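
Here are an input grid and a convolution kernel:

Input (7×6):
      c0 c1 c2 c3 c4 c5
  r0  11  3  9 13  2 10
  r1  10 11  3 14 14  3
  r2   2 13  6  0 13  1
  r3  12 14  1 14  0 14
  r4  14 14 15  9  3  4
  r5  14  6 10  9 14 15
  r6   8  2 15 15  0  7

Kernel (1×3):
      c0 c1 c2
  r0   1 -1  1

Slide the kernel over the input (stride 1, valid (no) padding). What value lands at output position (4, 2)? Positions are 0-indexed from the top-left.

The receptive field on the input at this output position is [15 9 3]. Elementwise product with the kernel and sum: 15·1 + 9·-1 + 3·1.

9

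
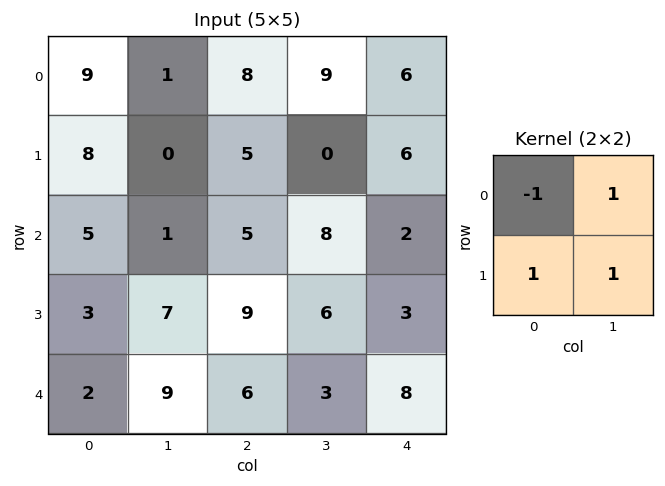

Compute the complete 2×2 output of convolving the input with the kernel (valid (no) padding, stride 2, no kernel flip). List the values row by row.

Output[0,0]: The receptive field on the input at this output position is [9 1 / 8 0]. Elementwise product with the kernel and sum: 9·-1 + 1·1 + 8·1 + 0·1.

0 6
6 18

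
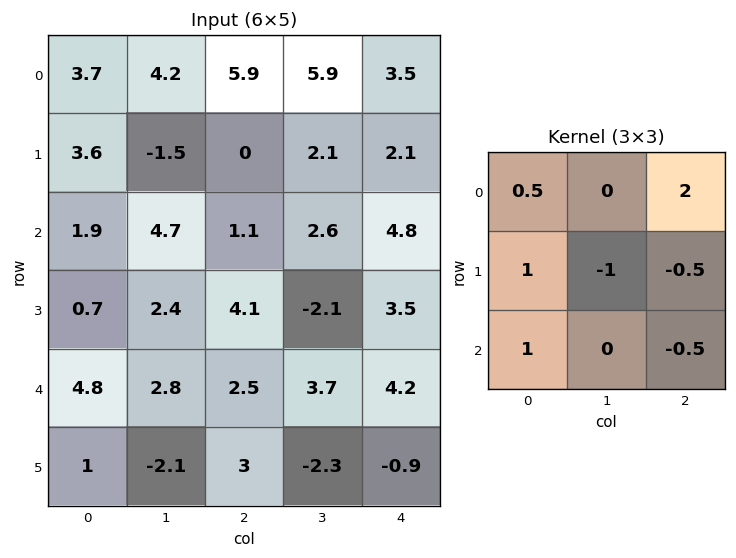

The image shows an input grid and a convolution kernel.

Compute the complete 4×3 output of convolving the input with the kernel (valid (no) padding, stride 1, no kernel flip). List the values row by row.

Output[0,0]: The receptive field on the input at this output position is [3.7 4.2 5.9 / 3.6 -1.5 0 / 1.9 4.7 1.1]. Elementwise product with the kernel and sum: 3.7·0.5 + 5.9·2 + 3.6·1 + -1.5·-1 + 0·-0.5 + 1.9·1 + 1.1·-0.5.

20.1 14.75 5.5
-2.9 9.2 2.65
2.95 7.85 15
8.8 -5.5 9.2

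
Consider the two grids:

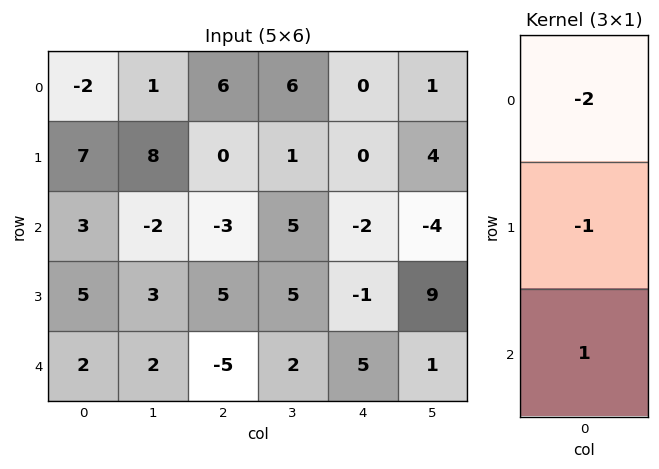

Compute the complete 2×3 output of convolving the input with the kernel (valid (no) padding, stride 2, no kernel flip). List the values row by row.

0 -15 -2
-9 -4 10

Output[0,0]: The receptive field on the input at this output position is [-2 / 7 / 3]. Elementwise product with the kernel and sum: -2·-2 + 7·-1 + 3·1.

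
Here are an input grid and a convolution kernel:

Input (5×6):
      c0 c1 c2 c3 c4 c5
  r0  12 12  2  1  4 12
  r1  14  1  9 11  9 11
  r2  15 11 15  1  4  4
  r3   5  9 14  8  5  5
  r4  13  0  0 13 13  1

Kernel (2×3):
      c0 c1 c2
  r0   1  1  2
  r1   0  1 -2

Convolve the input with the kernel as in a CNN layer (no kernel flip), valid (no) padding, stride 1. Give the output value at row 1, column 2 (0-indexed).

31

The receptive field on the input at this output position is [9 11 9 / 15 1 4]. Elementwise product with the kernel and sum: 9·1 + 11·1 + 9·2 + 1·1 + 4·-2.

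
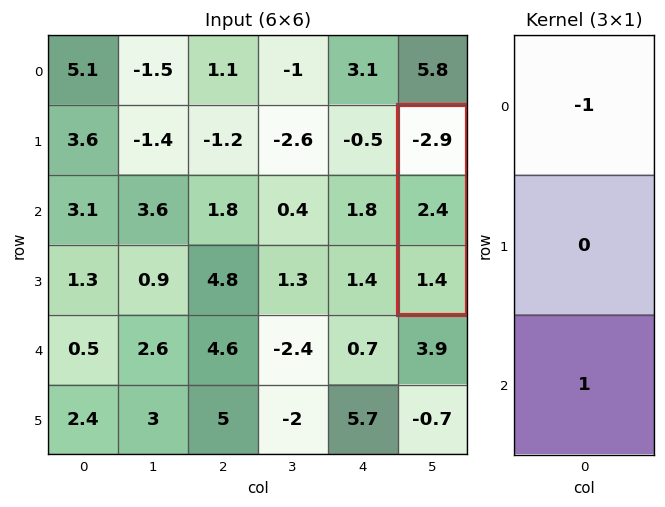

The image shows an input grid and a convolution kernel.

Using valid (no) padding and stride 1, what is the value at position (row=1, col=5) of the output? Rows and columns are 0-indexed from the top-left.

4.3

The receptive field on the input at this output position is [-2.9 / 2.4 / 1.4]. Elementwise product with the kernel and sum: -2.9·-1 + 1.4·1.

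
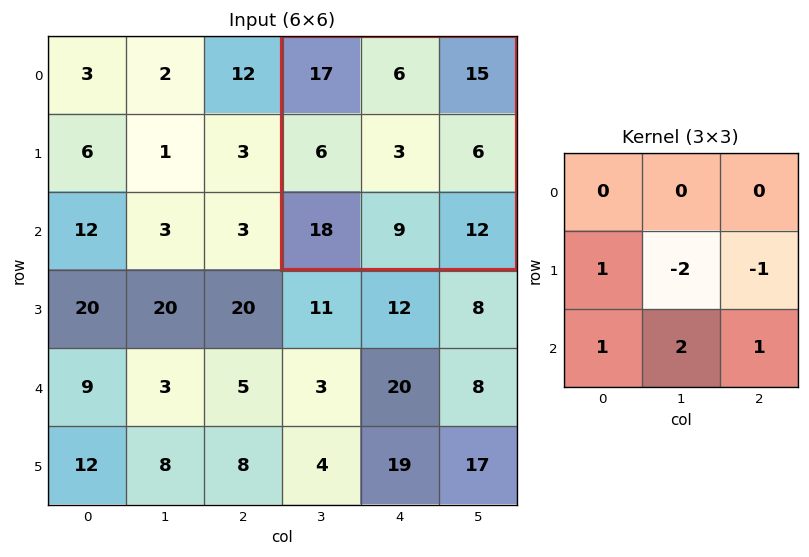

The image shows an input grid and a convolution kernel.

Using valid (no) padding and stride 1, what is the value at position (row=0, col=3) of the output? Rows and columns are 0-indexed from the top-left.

42

The receptive field on the input at this output position is [17 6 15 / 6 3 6 / 18 9 12]. Elementwise product with the kernel and sum: 6·1 + 3·-2 + 6·-1 + 18·1 + 9·2 + 12·1.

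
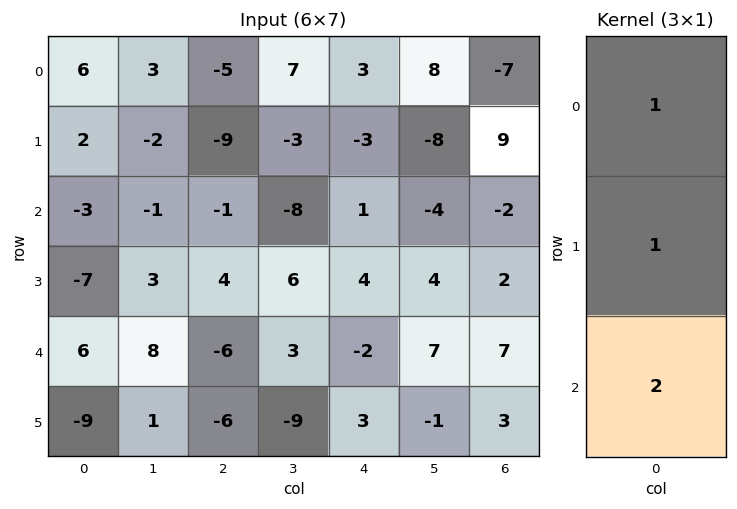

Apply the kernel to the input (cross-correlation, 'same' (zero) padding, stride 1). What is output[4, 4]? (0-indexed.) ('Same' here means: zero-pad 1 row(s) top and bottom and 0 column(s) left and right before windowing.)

The receptive field on the zero-padded input at this output position is [4 / -2 / 3]. Elementwise product with the kernel and sum: 4·1 + -2·1 + 3·2.

8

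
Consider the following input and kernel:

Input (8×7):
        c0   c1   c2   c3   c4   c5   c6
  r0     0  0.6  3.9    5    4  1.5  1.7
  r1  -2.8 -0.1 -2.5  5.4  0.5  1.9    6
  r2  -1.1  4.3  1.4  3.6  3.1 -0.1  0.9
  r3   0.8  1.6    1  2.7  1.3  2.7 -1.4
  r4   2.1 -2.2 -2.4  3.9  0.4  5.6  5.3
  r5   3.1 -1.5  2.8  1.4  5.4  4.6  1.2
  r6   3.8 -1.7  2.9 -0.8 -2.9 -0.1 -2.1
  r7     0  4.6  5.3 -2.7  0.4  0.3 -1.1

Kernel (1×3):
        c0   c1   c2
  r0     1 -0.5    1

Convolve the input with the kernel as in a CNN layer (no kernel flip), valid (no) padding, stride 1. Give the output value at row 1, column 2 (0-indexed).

The receptive field on the input at this output position is [-2.5 5.4 0.5]. Elementwise product with the kernel and sum: -2.5·1 + 5.4·-0.5 + 0.5·1.

-4.7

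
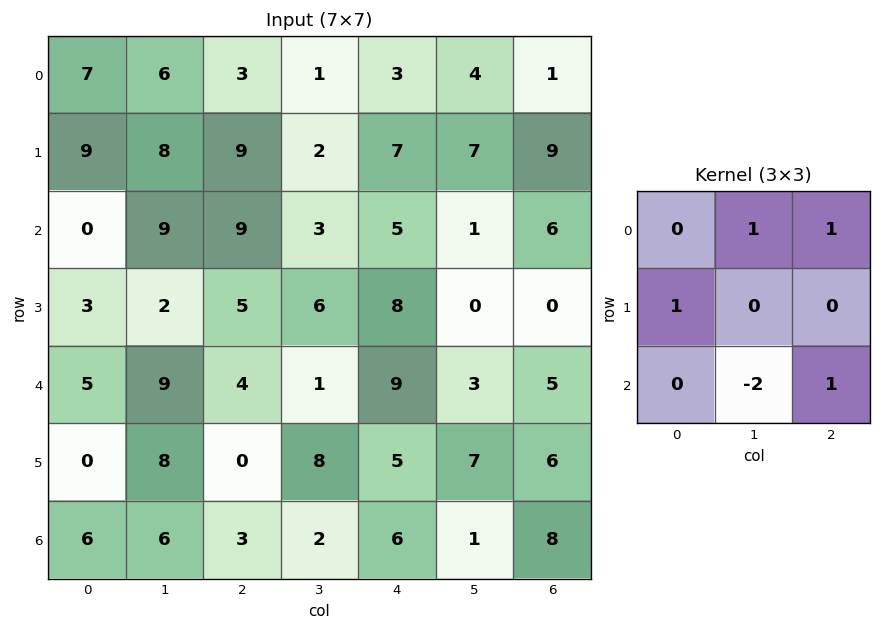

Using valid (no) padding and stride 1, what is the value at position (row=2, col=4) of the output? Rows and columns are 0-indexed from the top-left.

14

The receptive field on the input at this output position is [5 1 6 / 8 0 0 / 9 3 5]. Elementwise product with the kernel and sum: 1·1 + 6·1 + 8·1 + 3·-2 + 5·1.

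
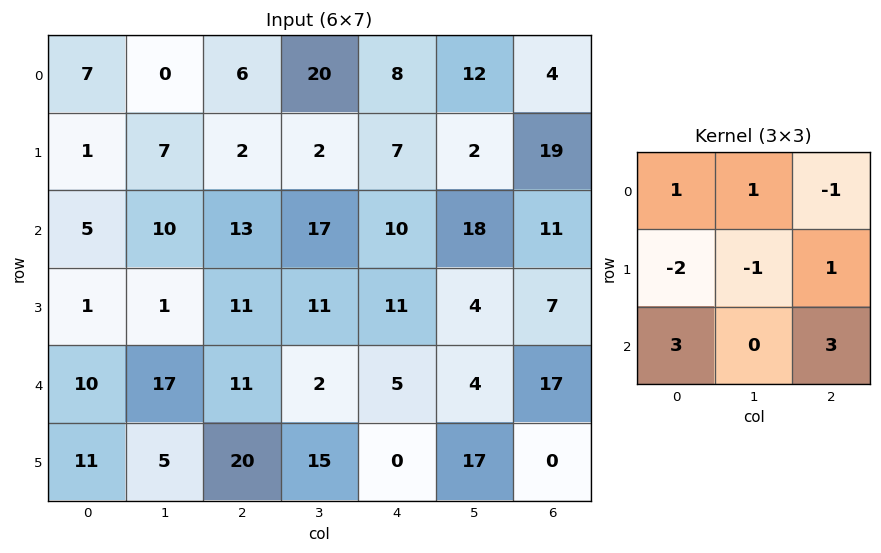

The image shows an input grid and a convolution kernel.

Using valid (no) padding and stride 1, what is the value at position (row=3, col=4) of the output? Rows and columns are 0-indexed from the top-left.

The receptive field on the input at this output position is [11 4 7 / 5 4 17 / 0 17 0]. Elementwise product with the kernel and sum: 11·1 + 4·1 + 7·-1 + 5·-2 + 4·-1 + 17·1 + 0·3 + 0·3.

11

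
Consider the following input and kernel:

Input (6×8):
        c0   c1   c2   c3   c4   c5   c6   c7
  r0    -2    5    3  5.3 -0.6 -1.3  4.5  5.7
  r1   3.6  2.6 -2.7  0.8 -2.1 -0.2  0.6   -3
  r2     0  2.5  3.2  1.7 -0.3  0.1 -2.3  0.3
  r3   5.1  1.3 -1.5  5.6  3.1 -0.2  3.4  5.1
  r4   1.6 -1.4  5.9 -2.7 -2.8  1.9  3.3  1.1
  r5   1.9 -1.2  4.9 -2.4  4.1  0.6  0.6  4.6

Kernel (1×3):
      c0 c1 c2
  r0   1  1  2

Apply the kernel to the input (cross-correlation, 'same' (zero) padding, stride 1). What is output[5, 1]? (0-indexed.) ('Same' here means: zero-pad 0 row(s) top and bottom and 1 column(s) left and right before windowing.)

The receptive field on the zero-padded input at this output position is [1.9 -1.2 4.9]. Elementwise product with the kernel and sum: 1.9·1 + -1.2·1 + 4.9·2.

10.5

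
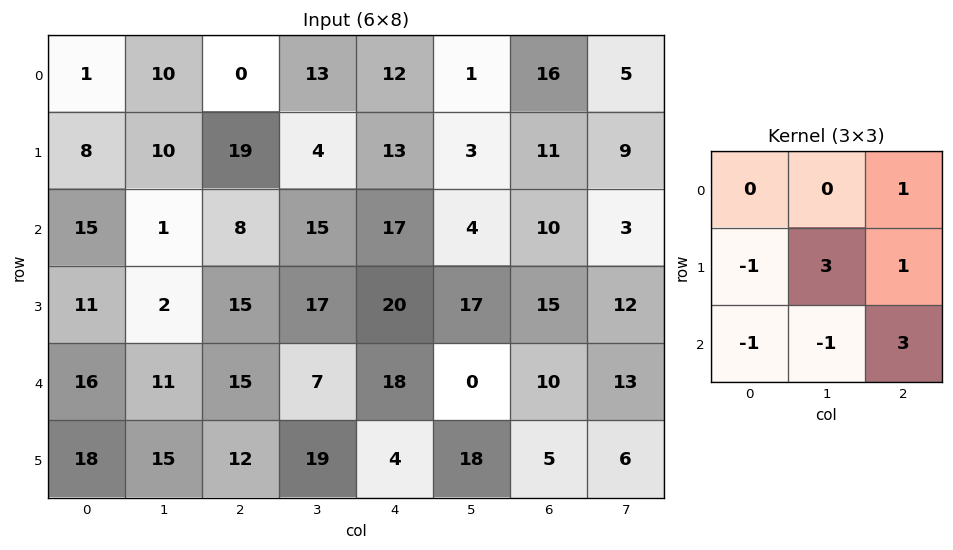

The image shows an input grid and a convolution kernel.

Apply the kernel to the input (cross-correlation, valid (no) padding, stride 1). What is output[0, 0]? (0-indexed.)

49

The receptive field on the input at this output position is [1 10 0 / 8 10 19 / 15 1 8]. Elementwise product with the kernel and sum: 0·1 + 8·-1 + 10·3 + 19·1 + 15·-1 + 1·-1 + 8·3.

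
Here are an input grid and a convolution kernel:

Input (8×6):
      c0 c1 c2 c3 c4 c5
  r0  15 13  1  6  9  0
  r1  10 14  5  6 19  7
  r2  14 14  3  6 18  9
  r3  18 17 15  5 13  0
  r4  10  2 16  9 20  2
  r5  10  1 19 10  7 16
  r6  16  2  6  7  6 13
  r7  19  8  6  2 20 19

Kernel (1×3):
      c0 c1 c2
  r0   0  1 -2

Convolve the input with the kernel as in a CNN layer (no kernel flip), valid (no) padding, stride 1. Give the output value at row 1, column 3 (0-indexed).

The receptive field on the input at this output position is [6 19 7]. Elementwise product with the kernel and sum: 19·1 + 7·-2.

5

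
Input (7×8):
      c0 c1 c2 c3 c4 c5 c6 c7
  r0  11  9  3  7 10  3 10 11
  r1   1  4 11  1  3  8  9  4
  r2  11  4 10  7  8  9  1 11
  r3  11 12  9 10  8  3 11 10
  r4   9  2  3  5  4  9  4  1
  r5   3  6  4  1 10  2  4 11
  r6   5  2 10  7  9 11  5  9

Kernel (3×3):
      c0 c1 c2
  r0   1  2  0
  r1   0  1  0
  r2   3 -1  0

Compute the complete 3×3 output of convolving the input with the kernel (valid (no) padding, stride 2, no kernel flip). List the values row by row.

Output[0,0]: The receptive field on the input at this output position is [11 9 3 / 1 4 11 / 11 4 10]. Elementwise product with the kernel and sum: 11·1 + 9·2 + 4·1 + 11·3 + 4·-1.
Output[0,1]: The receptive field on the input at this output position is [3 7 10 / 11 1 3 / 10 7 8]. Elementwise product with the kernel and sum: 3·1 + 7·2 + 1·1 + 10·3 + 7·-1.

62 41 39
56 38 32
32 37 40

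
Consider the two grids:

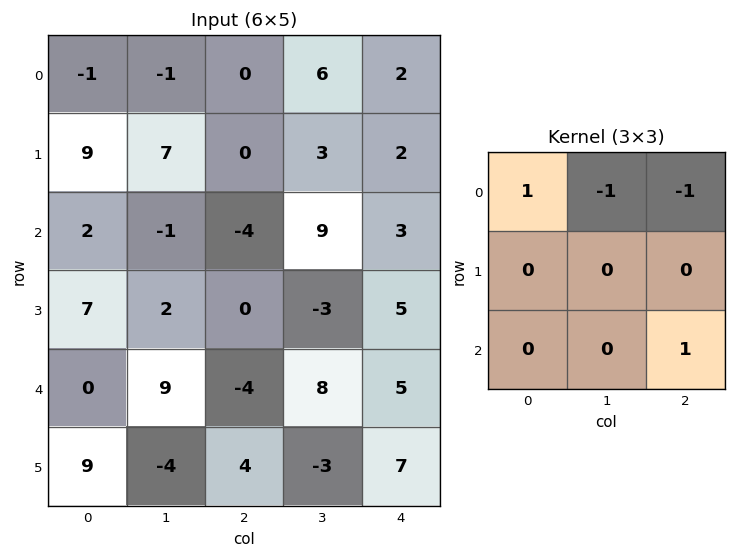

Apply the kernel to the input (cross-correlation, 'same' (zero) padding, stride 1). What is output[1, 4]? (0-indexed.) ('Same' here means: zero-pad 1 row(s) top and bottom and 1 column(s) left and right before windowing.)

The receptive field on the zero-padded input at this output position is [6 2 0 / 3 2 0 / 9 3 0]. Elementwise product with the kernel and sum: 6·1 + 2·-1 + 0·-1 + 0·1.

4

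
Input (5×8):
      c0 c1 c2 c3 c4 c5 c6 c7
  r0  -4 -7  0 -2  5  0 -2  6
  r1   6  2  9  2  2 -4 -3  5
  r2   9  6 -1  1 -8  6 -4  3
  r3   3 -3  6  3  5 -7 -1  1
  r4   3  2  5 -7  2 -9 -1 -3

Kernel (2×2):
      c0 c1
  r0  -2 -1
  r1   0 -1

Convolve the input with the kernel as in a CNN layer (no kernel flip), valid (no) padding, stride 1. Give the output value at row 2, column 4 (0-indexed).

17

The receptive field on the input at this output position is [-8 6 / 5 -7]. Elementwise product with the kernel and sum: -8·-2 + 6·-1 + -7·-1.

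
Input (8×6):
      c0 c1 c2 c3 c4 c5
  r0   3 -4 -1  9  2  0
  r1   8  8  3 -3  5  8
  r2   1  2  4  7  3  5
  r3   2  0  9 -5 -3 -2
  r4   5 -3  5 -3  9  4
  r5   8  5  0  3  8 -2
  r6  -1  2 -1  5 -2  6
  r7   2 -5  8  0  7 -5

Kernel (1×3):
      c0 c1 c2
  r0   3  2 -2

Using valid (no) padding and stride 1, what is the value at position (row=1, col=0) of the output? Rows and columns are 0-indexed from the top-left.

34

The receptive field on the input at this output position is [8 8 3]. Elementwise product with the kernel and sum: 8·3 + 8·2 + 3·-2.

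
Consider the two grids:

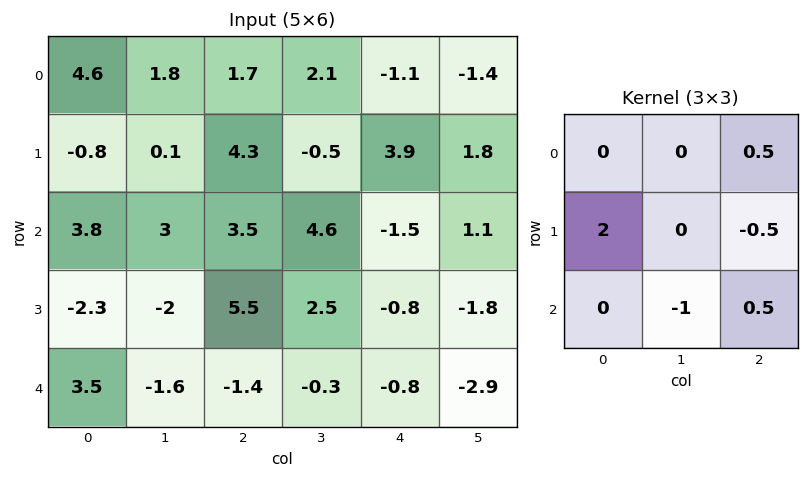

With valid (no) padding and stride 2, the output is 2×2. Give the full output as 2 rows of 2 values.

-4.15 0.75
-4.7 10.55

Output[0,0]: The receptive field on the input at this output position is [4.6 1.8 1.7 / -0.8 0.1 4.3 / 3.8 3 3.5]. Elementwise product with the kernel and sum: 1.7·0.5 + -0.8·2 + 4.3·-0.5 + 3·-1 + 3.5·0.5.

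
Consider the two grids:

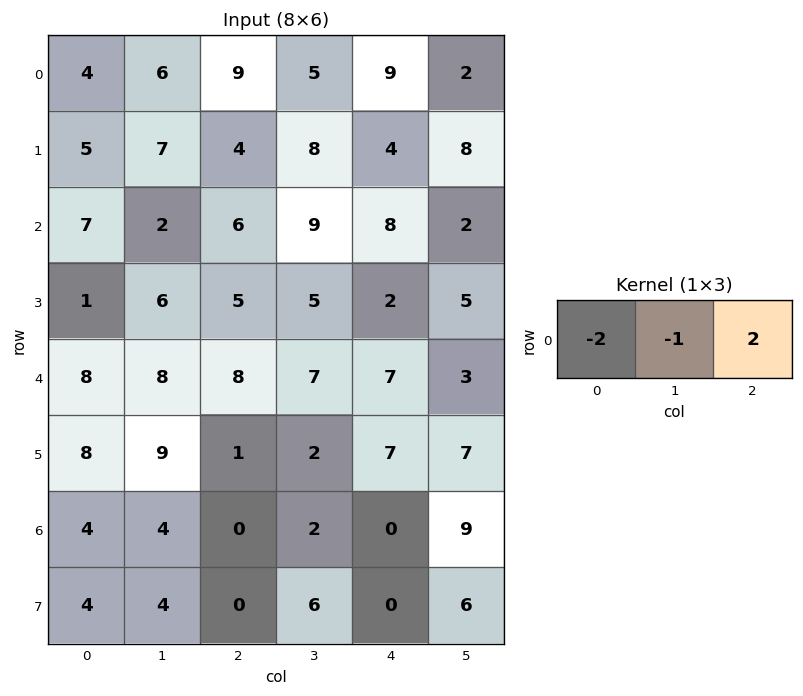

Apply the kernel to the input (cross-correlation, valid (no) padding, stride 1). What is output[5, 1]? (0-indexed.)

-15

The receptive field on the input at this output position is [9 1 2]. Elementwise product with the kernel and sum: 9·-2 + 1·-1 + 2·2.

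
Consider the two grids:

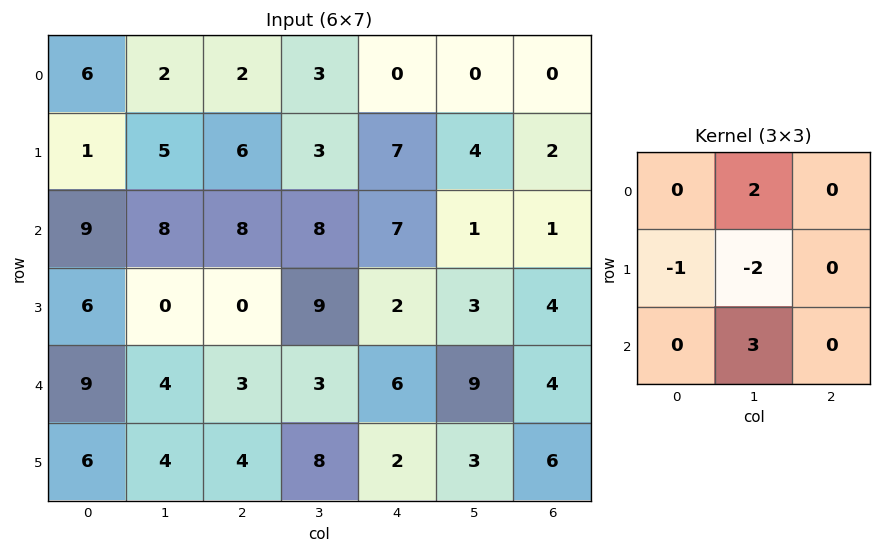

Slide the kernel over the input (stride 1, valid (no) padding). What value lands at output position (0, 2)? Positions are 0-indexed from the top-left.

18

The receptive field on the input at this output position is [2 3 0 / 6 3 7 / 8 8 7]. Elementwise product with the kernel and sum: 3·2 + 6·-1 + 3·-2 + 8·3.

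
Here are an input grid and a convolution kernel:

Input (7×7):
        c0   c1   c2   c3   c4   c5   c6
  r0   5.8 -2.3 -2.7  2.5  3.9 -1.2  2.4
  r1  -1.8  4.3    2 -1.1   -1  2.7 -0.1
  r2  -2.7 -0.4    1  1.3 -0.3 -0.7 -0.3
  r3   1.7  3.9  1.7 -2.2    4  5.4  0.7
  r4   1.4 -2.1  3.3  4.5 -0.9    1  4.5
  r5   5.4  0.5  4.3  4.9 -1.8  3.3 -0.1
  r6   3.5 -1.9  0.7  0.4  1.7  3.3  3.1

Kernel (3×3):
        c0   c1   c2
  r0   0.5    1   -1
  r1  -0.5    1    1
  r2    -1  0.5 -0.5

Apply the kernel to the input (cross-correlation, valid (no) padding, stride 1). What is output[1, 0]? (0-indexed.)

2.75

The receptive field on the input at this output position is [-1.8 4.3 2 / -2.7 -0.4 1 / 1.7 3.9 1.7]. Elementwise product with the kernel and sum: -1.8·0.5 + 4.3·1 + 2·-1 + -2.7·-0.5 + -0.4·1 + 1·1 + 1.7·-1 + 3.9·0.5 + 1.7·-0.5.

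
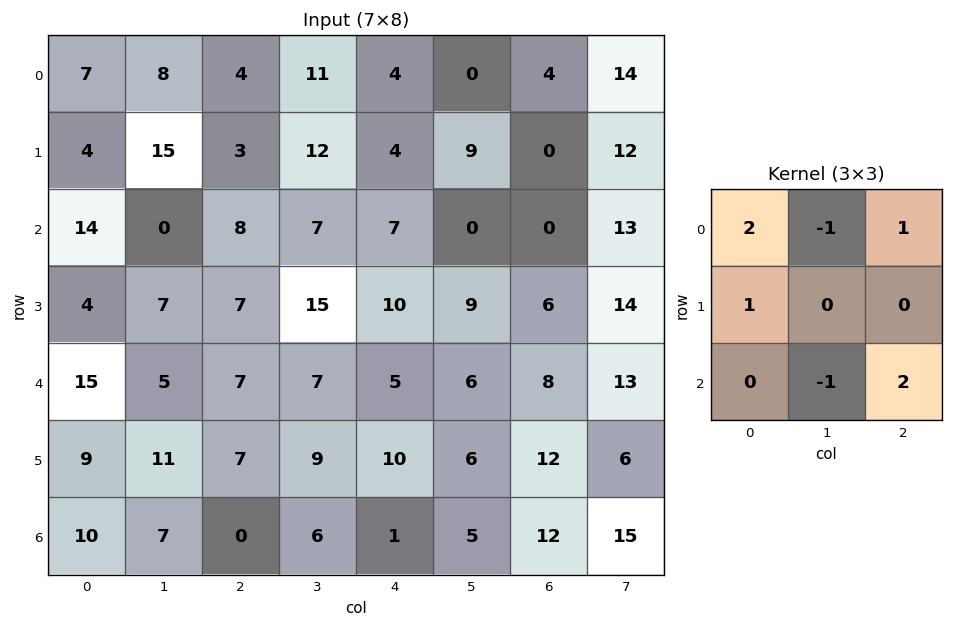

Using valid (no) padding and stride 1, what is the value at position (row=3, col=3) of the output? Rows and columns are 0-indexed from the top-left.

38

The receptive field on the input at this output position is [15 10 9 / 7 5 6 / 9 10 6]. Elementwise product with the kernel and sum: 15·2 + 10·-1 + 9·1 + 7·1 + 10·-1 + 6·2.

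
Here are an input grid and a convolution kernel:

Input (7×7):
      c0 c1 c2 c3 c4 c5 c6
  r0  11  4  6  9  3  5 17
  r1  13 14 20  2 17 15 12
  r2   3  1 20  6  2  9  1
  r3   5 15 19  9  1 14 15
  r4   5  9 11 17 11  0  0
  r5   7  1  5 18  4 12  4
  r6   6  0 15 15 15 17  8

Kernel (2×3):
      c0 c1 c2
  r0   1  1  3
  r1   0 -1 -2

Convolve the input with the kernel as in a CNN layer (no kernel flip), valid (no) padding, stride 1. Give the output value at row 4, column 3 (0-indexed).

0

The receptive field on the input at this output position is [17 11 0 / 18 4 12]. Elementwise product with the kernel and sum: 17·1 + 11·1 + 0·3 + 4·-1 + 12·-2.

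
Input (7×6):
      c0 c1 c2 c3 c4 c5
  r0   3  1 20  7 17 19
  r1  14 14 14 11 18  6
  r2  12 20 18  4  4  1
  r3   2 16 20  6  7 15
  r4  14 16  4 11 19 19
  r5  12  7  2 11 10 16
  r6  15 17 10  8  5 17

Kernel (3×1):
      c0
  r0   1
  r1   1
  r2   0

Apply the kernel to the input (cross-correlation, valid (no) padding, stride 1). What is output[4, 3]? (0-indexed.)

22

The receptive field on the input at this output position is [11 / 11 / 8]. Elementwise product with the kernel and sum: 11·1 + 11·1.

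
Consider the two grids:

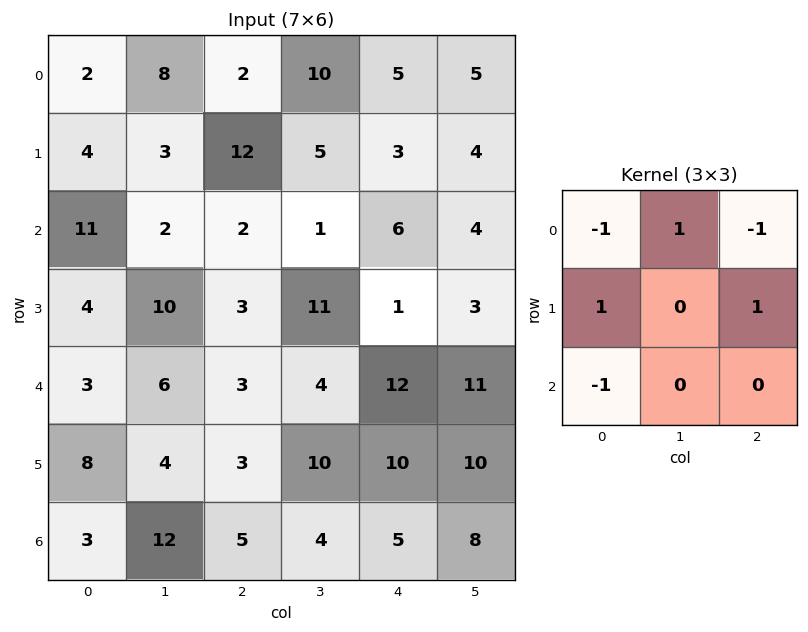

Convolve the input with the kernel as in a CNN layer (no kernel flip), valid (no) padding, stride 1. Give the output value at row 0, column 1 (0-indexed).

The receptive field on the input at this output position is [8 2 10 / 3 12 5 / 2 2 1]. Elementwise product with the kernel and sum: 8·-1 + 2·1 + 10·-1 + 3·1 + 5·1 + 2·-1.

-10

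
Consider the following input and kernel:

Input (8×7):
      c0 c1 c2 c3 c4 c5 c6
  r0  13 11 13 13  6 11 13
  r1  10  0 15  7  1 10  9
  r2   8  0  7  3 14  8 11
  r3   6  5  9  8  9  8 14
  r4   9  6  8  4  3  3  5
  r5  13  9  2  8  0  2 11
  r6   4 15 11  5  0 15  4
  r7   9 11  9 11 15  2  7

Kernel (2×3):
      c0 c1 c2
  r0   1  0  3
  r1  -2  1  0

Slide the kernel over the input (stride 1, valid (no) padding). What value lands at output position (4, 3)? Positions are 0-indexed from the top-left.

The receptive field on the input at this output position is [4 3 3 / 8 0 2]. Elementwise product with the kernel and sum: 4·1 + 3·3 + 8·-2 + 0·1.

-3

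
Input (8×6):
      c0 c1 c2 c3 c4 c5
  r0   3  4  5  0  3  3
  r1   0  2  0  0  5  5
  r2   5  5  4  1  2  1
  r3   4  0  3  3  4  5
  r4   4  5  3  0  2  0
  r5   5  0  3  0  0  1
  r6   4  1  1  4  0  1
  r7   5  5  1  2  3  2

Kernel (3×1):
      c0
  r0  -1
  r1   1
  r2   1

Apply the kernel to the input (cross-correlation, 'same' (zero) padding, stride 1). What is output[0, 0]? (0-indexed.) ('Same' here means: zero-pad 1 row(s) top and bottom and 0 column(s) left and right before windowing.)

The receptive field on the zero-padded input at this output position is [0 / 3 / 0]. Elementwise product with the kernel and sum: 0·-1 + 3·1 + 0·1.

3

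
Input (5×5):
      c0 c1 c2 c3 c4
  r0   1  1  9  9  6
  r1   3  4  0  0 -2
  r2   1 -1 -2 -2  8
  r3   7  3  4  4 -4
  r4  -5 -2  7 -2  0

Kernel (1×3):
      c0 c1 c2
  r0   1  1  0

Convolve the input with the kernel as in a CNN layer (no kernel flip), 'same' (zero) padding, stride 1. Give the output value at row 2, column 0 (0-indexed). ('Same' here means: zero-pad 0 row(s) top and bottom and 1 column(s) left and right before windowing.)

1

The receptive field on the zero-padded input at this output position is [0 1 -1]. Elementwise product with the kernel and sum: 0·1 + 1·1.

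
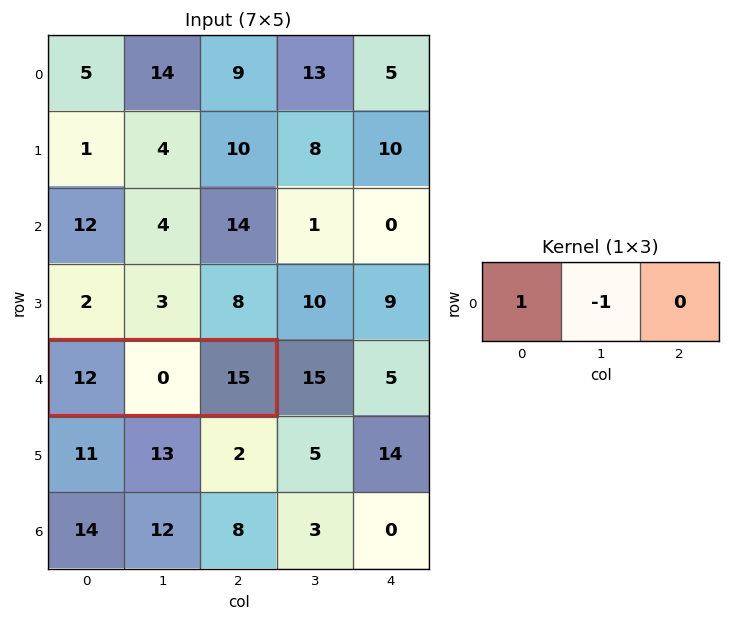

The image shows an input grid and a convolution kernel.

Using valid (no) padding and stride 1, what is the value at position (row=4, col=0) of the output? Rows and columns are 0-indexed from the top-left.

12

The receptive field on the input at this output position is [12 0 15]. Elementwise product with the kernel and sum: 12·1 + 0·-1.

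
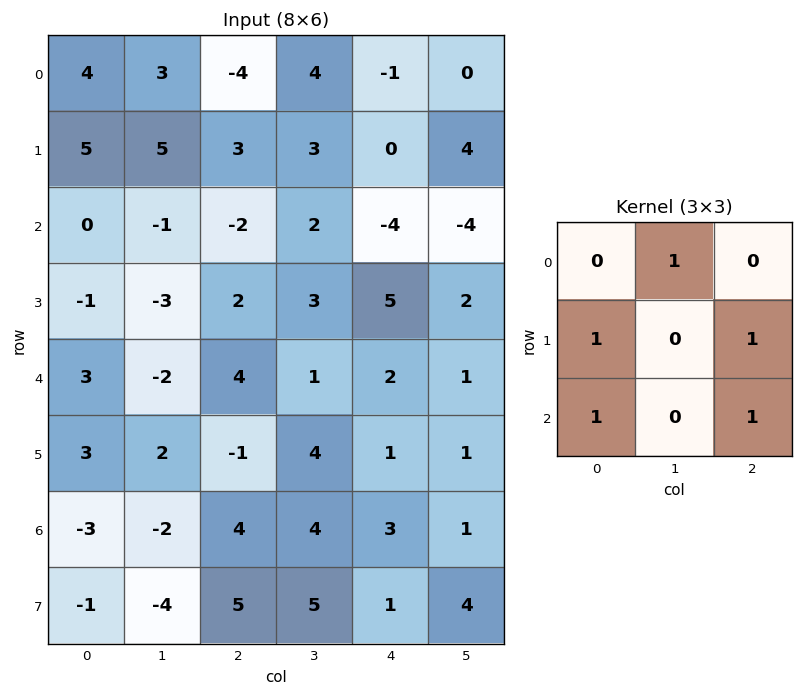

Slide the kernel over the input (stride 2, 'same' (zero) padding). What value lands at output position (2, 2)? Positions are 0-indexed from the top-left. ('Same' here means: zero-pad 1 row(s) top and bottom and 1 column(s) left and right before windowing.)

The receptive field on the zero-padded input at this output position is [3 5 2 / 1 2 1 / 4 1 1]. Elementwise product with the kernel and sum: 5·1 + 1·1 + 1·1 + 4·1 + 1·1.

12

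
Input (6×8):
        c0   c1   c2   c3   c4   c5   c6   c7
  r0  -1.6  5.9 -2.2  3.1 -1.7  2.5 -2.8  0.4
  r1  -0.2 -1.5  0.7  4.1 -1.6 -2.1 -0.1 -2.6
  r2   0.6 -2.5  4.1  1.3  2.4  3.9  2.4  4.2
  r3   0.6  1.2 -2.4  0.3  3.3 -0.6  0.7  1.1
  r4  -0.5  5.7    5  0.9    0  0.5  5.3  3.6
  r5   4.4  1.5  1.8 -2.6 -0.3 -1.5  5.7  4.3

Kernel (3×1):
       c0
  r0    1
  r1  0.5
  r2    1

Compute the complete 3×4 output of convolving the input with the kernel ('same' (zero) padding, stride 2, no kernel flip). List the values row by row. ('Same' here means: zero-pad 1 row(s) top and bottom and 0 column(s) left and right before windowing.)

-1 -0.4 -2.45 -1.5
0.7 0.35 2.9 1.8
4.75 1.9 3 9.05

Output[0,0]: The receptive field on the zero-padded input at this output position is [0 / -1.6 / -0.2]. Elementwise product with the kernel and sum: 0·1 + -1.6·0.5 + -0.2·1.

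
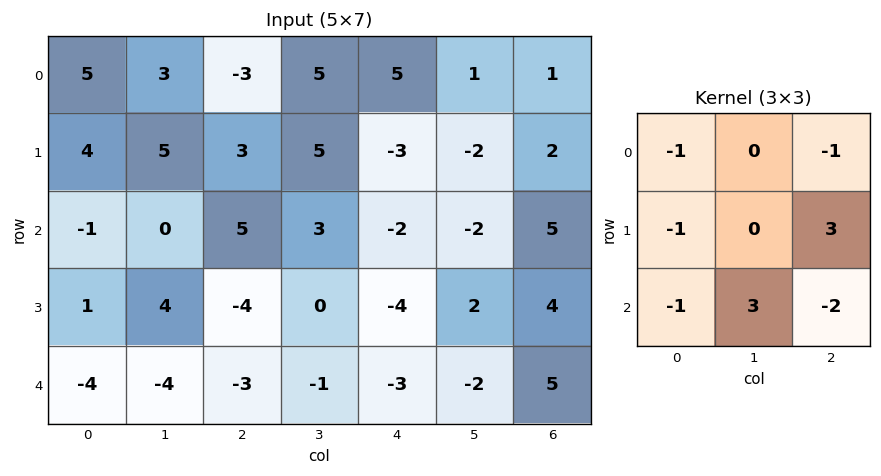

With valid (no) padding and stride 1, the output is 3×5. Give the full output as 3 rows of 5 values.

-6 11 -6 -22 -11
28 -17 1 -28 20
-19 -10 -5 1 0

Output[0,0]: The receptive field on the input at this output position is [5 3 -3 / 4 5 3 / -1 0 5]. Elementwise product with the kernel and sum: 5·-1 + -3·-1 + 4·-1 + 3·3 + -1·-1 + 0·3 + 5·-2.
Output[0,1]: The receptive field on the input at this output position is [3 -3 5 / 5 3 5 / 0 5 3]. Elementwise product with the kernel and sum: 3·-1 + 5·-1 + 5·-1 + 5·3 + 0·-1 + 5·3 + 3·-2.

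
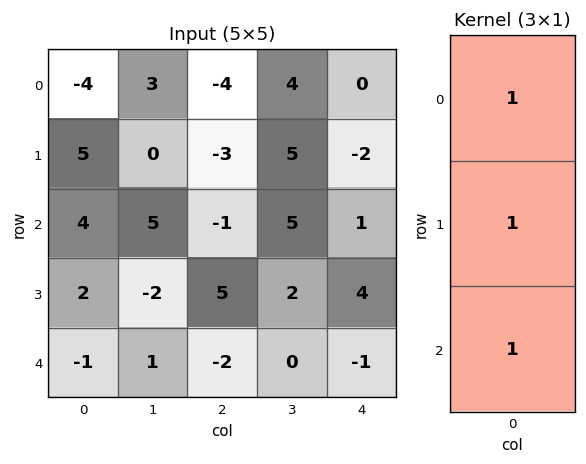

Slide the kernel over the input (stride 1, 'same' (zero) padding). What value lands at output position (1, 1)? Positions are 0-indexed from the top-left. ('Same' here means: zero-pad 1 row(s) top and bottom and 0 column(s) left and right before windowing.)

8

The receptive field on the zero-padded input at this output position is [3 / 0 / 5]. Elementwise product with the kernel and sum: 3·1 + 0·1 + 5·1.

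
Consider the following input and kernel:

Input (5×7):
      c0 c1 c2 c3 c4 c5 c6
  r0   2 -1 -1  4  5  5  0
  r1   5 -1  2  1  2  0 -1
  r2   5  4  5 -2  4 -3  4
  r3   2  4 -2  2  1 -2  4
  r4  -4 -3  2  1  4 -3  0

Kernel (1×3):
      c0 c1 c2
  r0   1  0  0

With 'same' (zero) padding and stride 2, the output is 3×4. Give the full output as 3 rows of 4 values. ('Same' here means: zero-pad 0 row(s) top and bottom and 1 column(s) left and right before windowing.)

Output[0,0]: The receptive field on the zero-padded input at this output position is [0 2 -1]. Elementwise product with the kernel and sum: 0·1.

0 -1 4 5
0 4 -2 -3
0 -3 1 -3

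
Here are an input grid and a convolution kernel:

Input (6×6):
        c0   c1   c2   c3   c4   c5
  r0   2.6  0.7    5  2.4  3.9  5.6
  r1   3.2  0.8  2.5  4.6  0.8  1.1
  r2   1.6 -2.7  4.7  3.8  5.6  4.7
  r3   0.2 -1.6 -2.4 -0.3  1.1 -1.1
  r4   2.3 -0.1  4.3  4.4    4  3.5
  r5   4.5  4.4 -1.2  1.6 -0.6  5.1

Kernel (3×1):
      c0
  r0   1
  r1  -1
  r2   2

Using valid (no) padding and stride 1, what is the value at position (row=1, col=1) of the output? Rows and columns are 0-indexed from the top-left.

The receptive field on the input at this output position is [0.8 / -2.7 / -1.6]. Elementwise product with the kernel and sum: 0.8·1 + -2.7·-1 + -1.6·2.

0.3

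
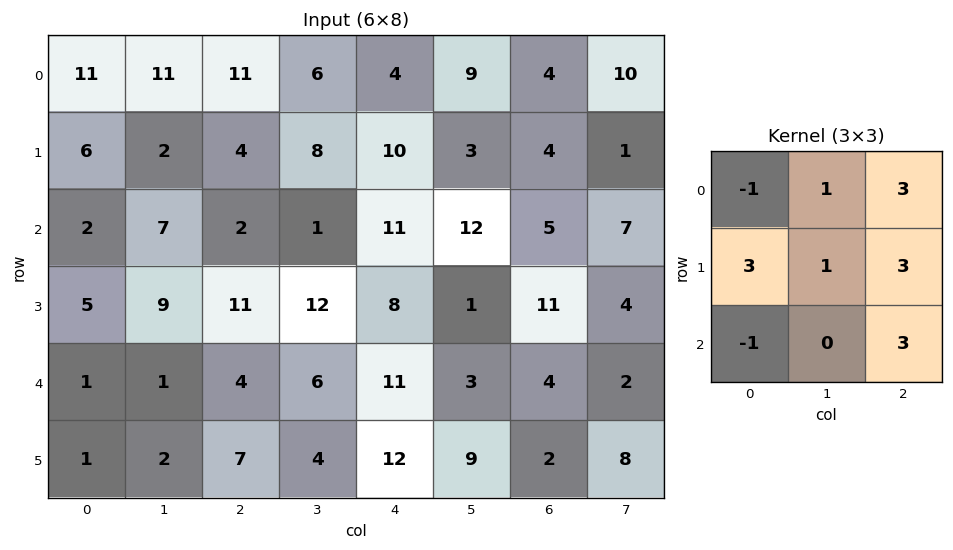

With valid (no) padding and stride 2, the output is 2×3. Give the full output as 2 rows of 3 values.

69 88 66
79 130 75

Output[0,0]: The receptive field on the input at this output position is [11 11 11 / 6 2 4 / 2 7 2]. Elementwise product with the kernel and sum: 11·-1 + 11·1 + 11·3 + 6·3 + 2·1 + 4·3 + 2·-1 + 2·3.
Output[0,1]: The receptive field on the input at this output position is [11 6 4 / 4 8 10 / 2 1 11]. Elementwise product with the kernel and sum: 11·-1 + 6·1 + 4·3 + 4·3 + 8·1 + 10·3 + 2·-1 + 11·3.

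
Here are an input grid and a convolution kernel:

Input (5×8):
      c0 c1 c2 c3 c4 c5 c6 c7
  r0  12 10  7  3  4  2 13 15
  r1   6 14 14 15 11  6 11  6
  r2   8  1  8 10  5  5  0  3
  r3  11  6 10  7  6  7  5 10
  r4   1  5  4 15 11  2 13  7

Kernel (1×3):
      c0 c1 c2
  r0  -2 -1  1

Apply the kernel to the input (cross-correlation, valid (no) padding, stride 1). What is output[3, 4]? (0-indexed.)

-14

The receptive field on the input at this output position is [6 7 5]. Elementwise product with the kernel and sum: 6·-2 + 7·-1 + 5·1.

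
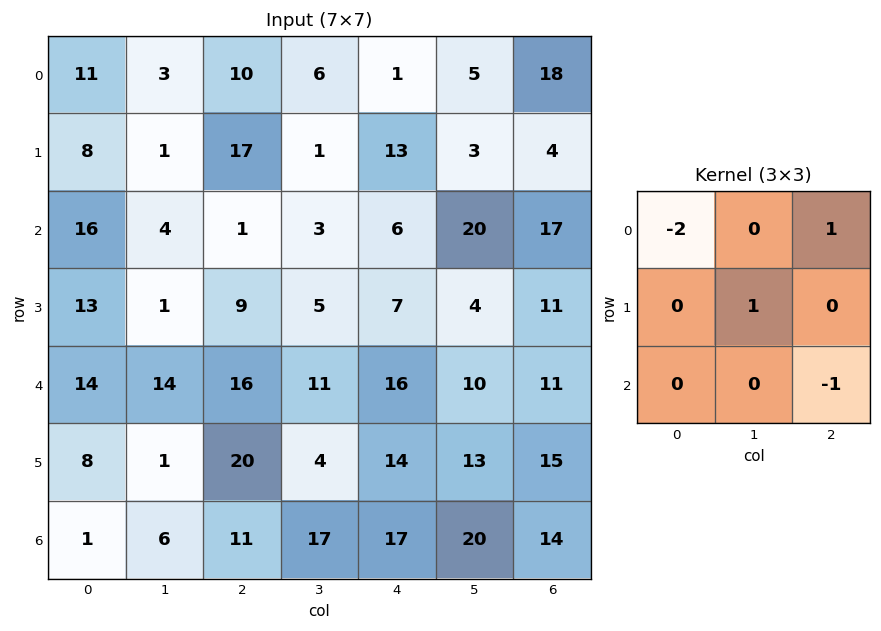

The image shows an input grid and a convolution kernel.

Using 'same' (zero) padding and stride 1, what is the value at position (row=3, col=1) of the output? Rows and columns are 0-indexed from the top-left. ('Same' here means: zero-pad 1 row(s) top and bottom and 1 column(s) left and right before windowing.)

-46

The receptive field on the zero-padded input at this output position is [16 4 1 / 13 1 9 / 14 14 16]. Elementwise product with the kernel and sum: 16·-2 + 1·1 + 1·1 + 16·-1.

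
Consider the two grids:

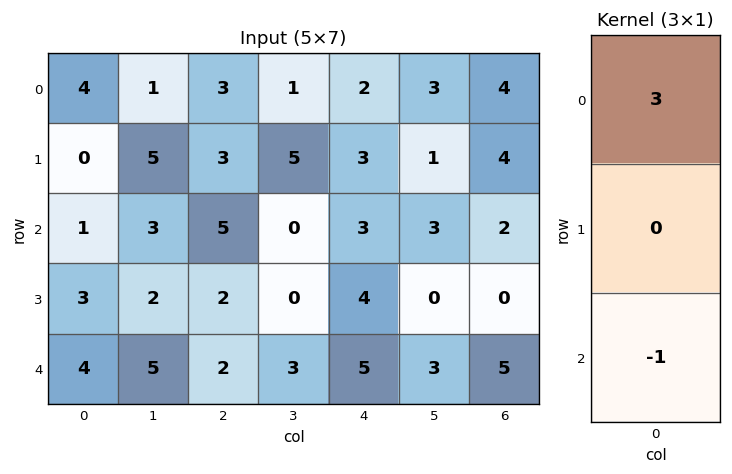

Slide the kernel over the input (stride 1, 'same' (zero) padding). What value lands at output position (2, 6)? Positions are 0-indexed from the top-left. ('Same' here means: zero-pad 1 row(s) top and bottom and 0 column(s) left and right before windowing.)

12

The receptive field on the zero-padded input at this output position is [4 / 2 / 0]. Elementwise product with the kernel and sum: 4·3 + 0·-1.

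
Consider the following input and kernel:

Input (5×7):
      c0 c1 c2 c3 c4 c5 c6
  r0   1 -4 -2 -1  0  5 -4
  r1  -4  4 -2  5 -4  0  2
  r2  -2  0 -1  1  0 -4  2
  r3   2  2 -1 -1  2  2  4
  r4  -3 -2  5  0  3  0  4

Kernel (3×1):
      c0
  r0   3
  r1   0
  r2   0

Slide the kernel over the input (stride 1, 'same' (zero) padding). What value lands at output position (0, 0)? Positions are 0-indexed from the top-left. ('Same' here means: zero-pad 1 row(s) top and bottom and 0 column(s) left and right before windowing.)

The receptive field on the zero-padded input at this output position is [0 / 1 / -4]. Elementwise product with the kernel and sum: 0·3.

0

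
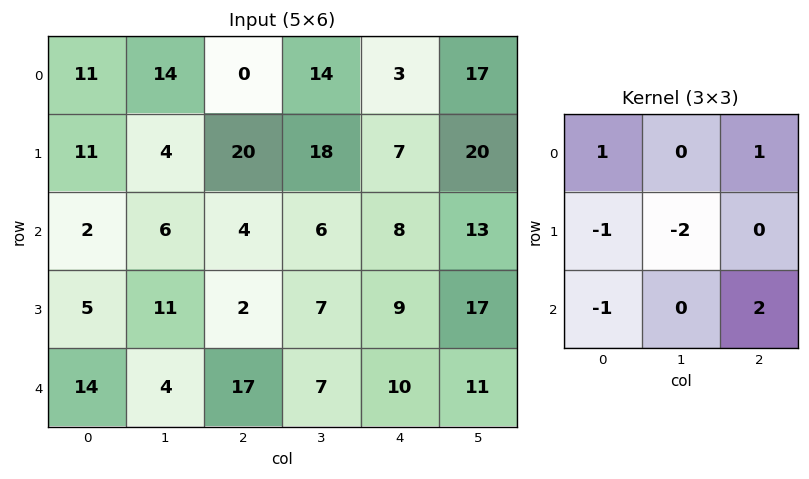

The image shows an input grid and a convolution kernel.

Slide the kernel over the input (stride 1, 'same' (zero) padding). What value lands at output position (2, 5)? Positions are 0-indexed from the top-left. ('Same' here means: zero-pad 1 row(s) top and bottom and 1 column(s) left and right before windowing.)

-36

The receptive field on the zero-padded input at this output position is [7 20 0 / 8 13 0 / 9 17 0]. Elementwise product with the kernel and sum: 7·1 + 0·1 + 8·-1 + 13·-2 + 9·-1 + 0·2.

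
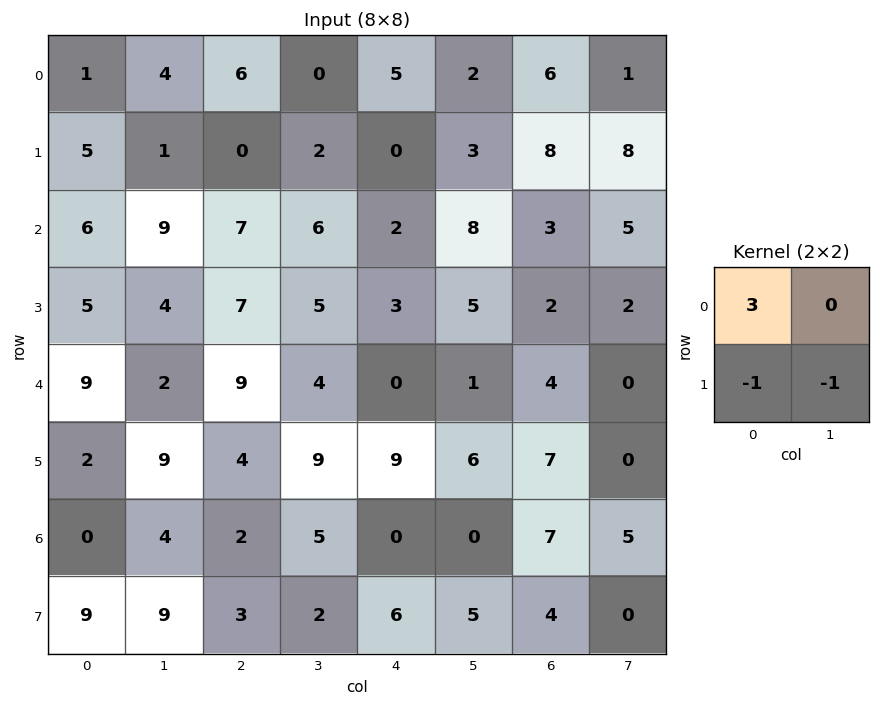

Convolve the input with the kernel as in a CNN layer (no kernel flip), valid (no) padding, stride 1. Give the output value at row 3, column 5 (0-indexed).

The receptive field on the input at this output position is [5 2 / 1 4]. Elementwise product with the kernel and sum: 5·3 + 1·-1 + 4·-1.

10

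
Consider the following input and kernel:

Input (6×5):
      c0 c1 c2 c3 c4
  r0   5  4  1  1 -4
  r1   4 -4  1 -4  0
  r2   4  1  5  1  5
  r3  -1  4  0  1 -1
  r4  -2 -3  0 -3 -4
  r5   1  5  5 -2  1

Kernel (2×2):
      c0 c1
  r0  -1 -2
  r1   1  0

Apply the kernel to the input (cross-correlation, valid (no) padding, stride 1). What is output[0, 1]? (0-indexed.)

-10

The receptive field on the input at this output position is [4 1 / -4 1]. Elementwise product with the kernel and sum: 4·-1 + 1·-2 + -4·1.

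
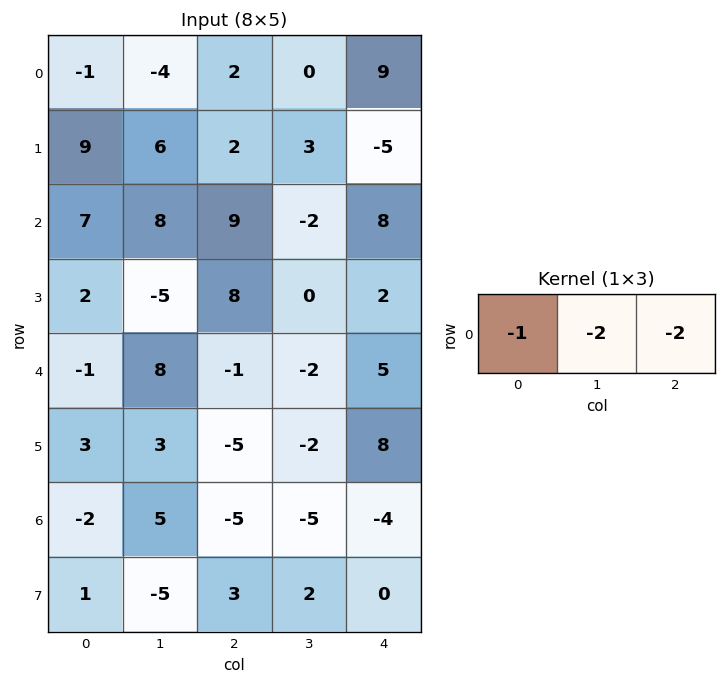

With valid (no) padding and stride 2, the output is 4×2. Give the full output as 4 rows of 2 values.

Output[0,0]: The receptive field on the input at this output position is [-1 -4 2]. Elementwise product with the kernel and sum: -1·-1 + -4·-2 + 2·-2.
Output[0,1]: The receptive field on the input at this output position is [2 0 9]. Elementwise product with the kernel and sum: 2·-1 + 0·-2 + 9·-2.

5 -20
-41 -21
-13 -5
2 23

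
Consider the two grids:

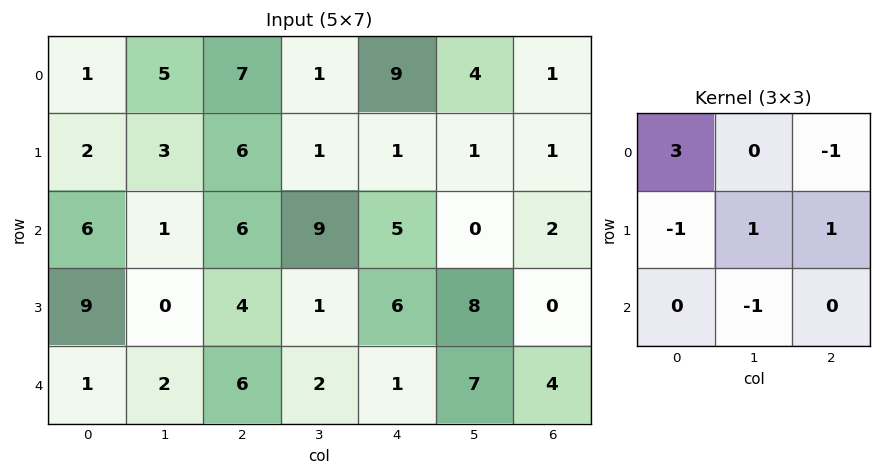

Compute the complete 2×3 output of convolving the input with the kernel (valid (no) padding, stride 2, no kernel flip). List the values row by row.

Output[0,0]: The receptive field on the input at this output position is [1 5 7 / 2 3 6 / 6 1 6]. Elementwise product with the kernel and sum: 1·3 + 7·-1 + 2·-1 + 3·1 + 6·1 + 1·-1.

2 -1 27
5 14 8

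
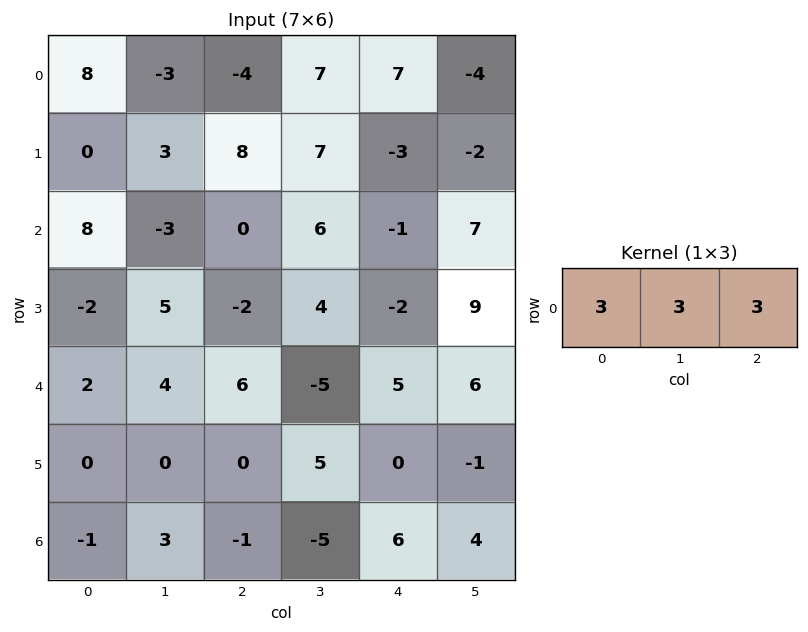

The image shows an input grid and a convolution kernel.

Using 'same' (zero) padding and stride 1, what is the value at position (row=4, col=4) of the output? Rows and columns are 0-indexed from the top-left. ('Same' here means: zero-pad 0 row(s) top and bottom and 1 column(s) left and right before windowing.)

18

The receptive field on the zero-padded input at this output position is [-5 5 6]. Elementwise product with the kernel and sum: -5·3 + 5·3 + 6·3.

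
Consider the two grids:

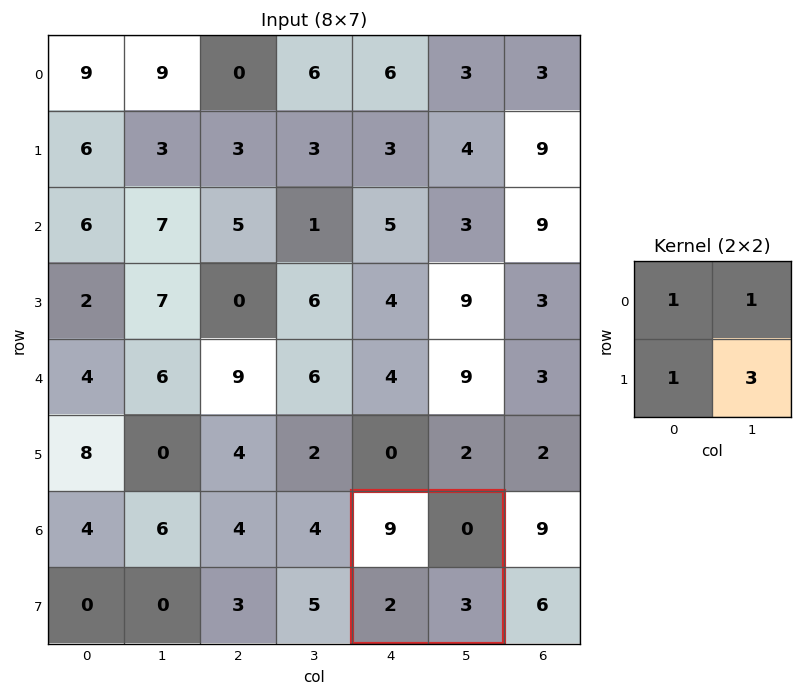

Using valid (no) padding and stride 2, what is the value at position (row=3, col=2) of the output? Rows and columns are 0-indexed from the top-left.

The receptive field on the input at this output position is [9 0 / 2 3]. Elementwise product with the kernel and sum: 9·1 + 0·1 + 2·1 + 3·3.

20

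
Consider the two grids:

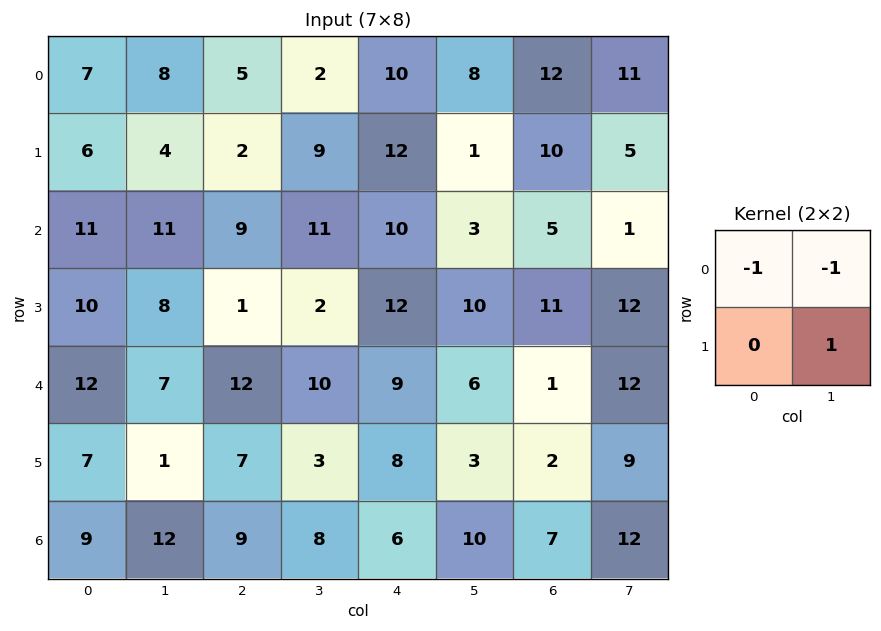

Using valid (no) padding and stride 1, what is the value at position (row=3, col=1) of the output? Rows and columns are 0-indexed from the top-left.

The receptive field on the input at this output position is [8 1 / 7 12]. Elementwise product with the kernel and sum: 8·-1 + 1·-1 + 12·1.

3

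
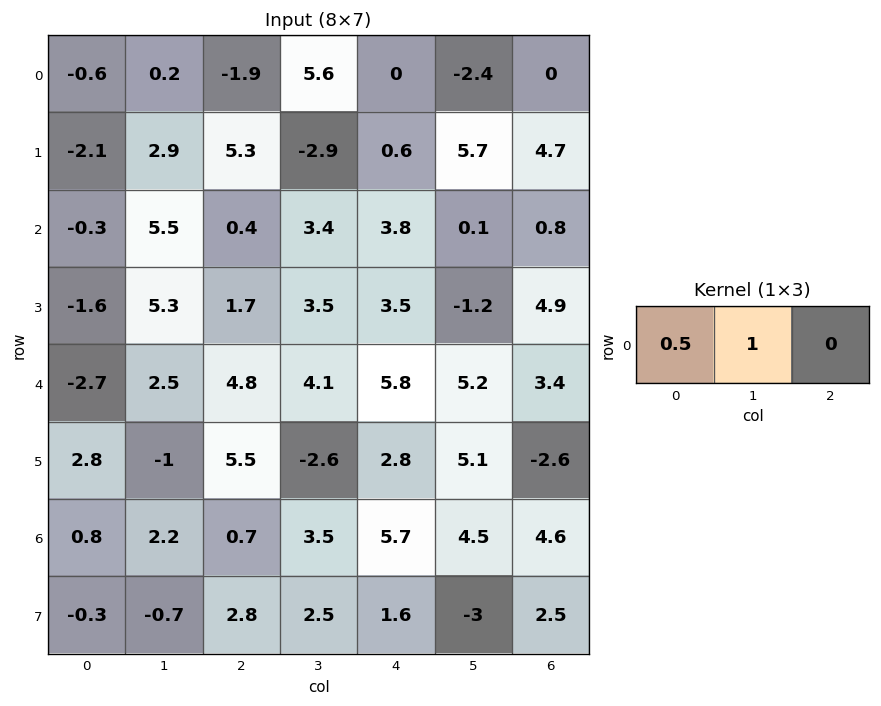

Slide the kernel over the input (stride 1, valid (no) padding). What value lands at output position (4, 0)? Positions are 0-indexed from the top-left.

1.15

The receptive field on the input at this output position is [-2.7 2.5 4.8]. Elementwise product with the kernel and sum: -2.7·0.5 + 2.5·1.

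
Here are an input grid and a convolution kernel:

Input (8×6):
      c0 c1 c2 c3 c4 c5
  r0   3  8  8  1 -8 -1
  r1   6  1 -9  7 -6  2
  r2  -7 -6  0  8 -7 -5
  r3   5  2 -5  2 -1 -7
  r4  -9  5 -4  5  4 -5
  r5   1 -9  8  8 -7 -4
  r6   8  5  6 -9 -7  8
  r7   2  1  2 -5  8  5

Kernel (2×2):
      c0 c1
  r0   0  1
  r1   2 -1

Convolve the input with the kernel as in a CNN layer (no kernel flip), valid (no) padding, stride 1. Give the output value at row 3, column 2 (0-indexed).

-11

The receptive field on the input at this output position is [-5 2 / -4 5]. Elementwise product with the kernel and sum: 2·1 + -4·2 + 5·-1.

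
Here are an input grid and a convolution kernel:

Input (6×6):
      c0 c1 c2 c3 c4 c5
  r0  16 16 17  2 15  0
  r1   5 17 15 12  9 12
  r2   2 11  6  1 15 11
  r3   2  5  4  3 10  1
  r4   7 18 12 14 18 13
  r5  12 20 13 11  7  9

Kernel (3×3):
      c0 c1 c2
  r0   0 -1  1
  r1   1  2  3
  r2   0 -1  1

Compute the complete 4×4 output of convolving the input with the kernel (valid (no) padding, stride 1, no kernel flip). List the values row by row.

Output[0,0]: The receptive field on the input at this output position is [16 16 17 / 5 17 15 / 2 11 6]. Elementwise product with the kernel and sum: 16·-1 + 17·1 + 5·1 + 17·2 + 15·3 + 11·-1 + 6·1.
Output[0,1]: The receptive field on the input at this output position is [16 17 2 / 17 15 12 / 11 6 1]. Elementwise product with the kernel and sum: 17·-1 + 2·1 + 17·1 + 15·2 + 12·3 + 6·-1 + 1·1.

80 63 93 47
39 22 57 58
13 19 58 17
71 81 97 82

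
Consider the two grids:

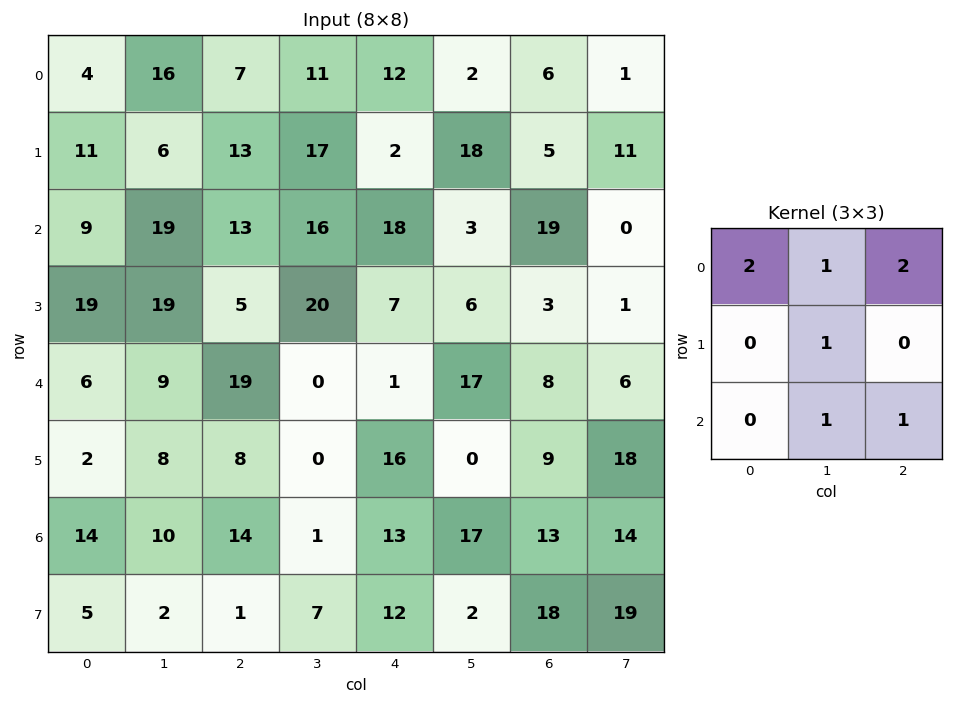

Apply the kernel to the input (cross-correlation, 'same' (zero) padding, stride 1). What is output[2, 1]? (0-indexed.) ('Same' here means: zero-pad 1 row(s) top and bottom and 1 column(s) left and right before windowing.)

97

The receptive field on the zero-padded input at this output position is [11 6 13 / 9 19 13 / 19 19 5]. Elementwise product with the kernel and sum: 11·2 + 6·1 + 13·2 + 19·1 + 19·1 + 5·1.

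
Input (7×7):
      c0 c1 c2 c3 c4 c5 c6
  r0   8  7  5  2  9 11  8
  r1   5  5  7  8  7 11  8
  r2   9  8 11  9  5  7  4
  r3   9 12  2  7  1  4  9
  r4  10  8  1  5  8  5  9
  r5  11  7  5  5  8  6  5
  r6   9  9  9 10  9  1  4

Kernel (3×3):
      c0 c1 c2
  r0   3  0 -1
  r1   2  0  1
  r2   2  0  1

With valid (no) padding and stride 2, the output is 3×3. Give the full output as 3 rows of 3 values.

65 54 55
57 43 47
83 40 58

Output[0,0]: The receptive field on the input at this output position is [8 7 5 / 5 5 7 / 9 8 11]. Elementwise product with the kernel and sum: 8·3 + 5·-1 + 5·2 + 7·1 + 9·2 + 11·1.
Output[0,1]: The receptive field on the input at this output position is [5 2 9 / 7 8 7 / 11 9 5]. Elementwise product with the kernel and sum: 5·3 + 9·-1 + 7·2 + 7·1 + 11·2 + 5·1.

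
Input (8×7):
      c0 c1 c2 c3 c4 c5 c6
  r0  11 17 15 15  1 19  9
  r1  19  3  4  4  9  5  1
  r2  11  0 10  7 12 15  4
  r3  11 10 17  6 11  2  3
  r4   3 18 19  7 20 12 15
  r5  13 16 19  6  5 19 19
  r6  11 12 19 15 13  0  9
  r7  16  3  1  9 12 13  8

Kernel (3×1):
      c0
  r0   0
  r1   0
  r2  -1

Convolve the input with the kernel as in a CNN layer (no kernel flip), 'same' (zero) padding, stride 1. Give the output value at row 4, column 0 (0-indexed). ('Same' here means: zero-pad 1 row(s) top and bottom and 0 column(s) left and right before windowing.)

The receptive field on the zero-padded input at this output position is [11 / 3 / 13]. Elementwise product with the kernel and sum: 13·-1.

-13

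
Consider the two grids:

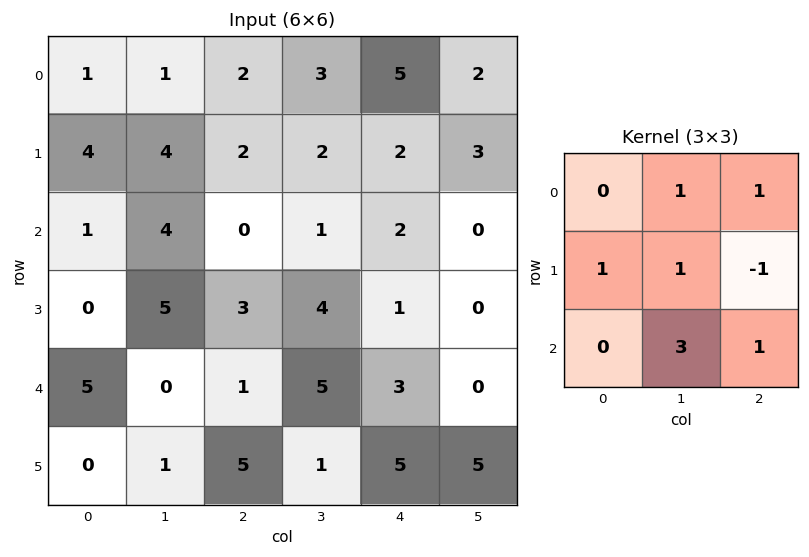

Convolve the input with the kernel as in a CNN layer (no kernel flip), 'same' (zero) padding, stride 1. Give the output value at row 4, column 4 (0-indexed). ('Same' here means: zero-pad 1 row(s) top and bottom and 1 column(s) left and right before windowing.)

The receptive field on the zero-padded input at this output position is [4 1 0 / 5 3 0 / 1 5 5]. Elementwise product with the kernel and sum: 1·1 + 0·1 + 5·1 + 3·1 + 0·-1 + 5·3 + 5·1.

29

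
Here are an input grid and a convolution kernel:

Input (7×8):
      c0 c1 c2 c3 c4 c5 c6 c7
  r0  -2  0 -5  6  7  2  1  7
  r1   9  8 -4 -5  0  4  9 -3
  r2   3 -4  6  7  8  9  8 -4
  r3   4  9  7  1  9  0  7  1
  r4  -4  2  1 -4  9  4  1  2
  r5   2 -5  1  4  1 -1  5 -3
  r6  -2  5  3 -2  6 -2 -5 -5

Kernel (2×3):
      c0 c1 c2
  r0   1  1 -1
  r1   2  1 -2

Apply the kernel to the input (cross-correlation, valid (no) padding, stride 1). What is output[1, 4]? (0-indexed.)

The receptive field on the input at this output position is [0 4 9 / 8 9 8]. Elementwise product with the kernel and sum: 0·1 + 4·1 + 9·-1 + 8·2 + 9·1 + 8·-2.

4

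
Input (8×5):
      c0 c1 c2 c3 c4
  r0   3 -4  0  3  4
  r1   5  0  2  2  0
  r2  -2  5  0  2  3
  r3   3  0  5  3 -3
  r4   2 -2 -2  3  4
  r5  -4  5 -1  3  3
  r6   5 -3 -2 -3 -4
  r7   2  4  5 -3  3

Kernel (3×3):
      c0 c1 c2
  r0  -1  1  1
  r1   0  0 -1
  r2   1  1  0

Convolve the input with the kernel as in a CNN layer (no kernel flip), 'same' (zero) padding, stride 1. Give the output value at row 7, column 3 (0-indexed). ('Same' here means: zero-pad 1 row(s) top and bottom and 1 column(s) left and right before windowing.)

-8

The receptive field on the zero-padded input at this output position is [-2 -3 -4 / 5 -3 3 / 0 0 0]. Elementwise product with the kernel and sum: -2·-1 + -3·1 + -4·1 + 3·-1 + 0·1 + 0·1.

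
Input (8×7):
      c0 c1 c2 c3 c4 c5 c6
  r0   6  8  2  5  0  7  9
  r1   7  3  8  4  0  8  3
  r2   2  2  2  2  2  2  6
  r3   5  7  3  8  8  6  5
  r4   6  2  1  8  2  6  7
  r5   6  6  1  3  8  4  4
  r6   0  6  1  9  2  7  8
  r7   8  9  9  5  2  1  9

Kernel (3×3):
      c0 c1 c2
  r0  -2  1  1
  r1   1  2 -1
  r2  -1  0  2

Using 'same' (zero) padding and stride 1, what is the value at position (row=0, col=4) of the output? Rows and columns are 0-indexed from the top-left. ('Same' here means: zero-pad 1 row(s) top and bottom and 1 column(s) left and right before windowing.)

10

The receptive field on the zero-padded input at this output position is [0 0 0 / 5 0 7 / 4 0 8]. Elementwise product with the kernel and sum: 0·-2 + 0·1 + 0·1 + 5·1 + 0·2 + 7·-1 + 4·-1 + 8·2.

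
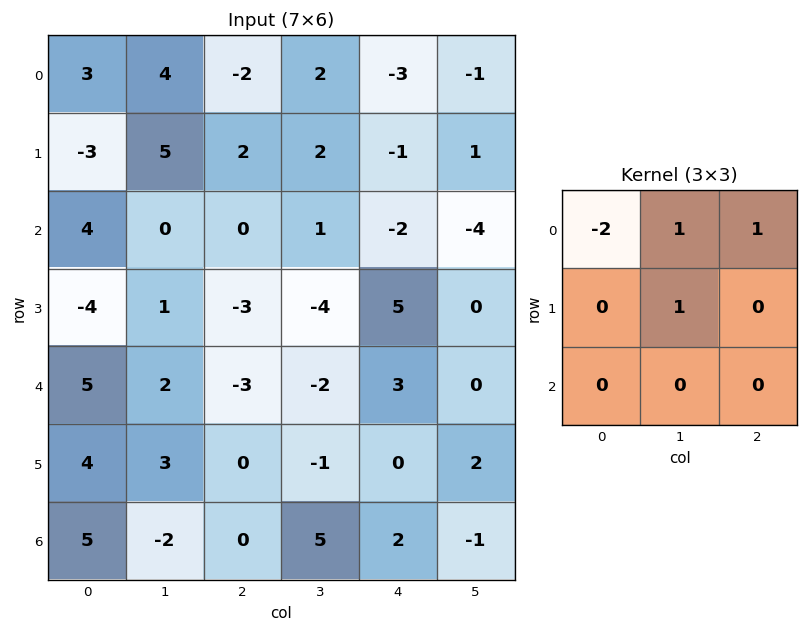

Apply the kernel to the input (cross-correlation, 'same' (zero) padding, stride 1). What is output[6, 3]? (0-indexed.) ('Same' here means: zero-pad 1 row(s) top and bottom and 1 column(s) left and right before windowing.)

The receptive field on the zero-padded input at this output position is [0 -1 0 / 0 5 2 / 0 0 0]. Elementwise product with the kernel and sum: 0·-2 + -1·1 + 0·1 + 5·1.

4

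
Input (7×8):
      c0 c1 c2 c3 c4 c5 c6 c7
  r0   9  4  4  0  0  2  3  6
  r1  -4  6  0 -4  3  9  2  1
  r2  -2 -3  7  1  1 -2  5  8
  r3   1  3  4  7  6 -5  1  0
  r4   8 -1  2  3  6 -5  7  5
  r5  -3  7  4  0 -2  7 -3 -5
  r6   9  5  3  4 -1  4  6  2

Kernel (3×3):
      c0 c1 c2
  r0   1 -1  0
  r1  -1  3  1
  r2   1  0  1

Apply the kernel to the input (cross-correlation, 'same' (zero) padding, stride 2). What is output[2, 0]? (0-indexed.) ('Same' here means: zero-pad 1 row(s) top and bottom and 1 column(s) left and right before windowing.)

The receptive field on the zero-padded input at this output position is [0 1 3 / 0 8 -1 / 0 -3 7]. Elementwise product with the kernel and sum: 0·1 + 1·-1 + 0·-1 + 8·3 + -1·1 + 0·1 + 7·1.

29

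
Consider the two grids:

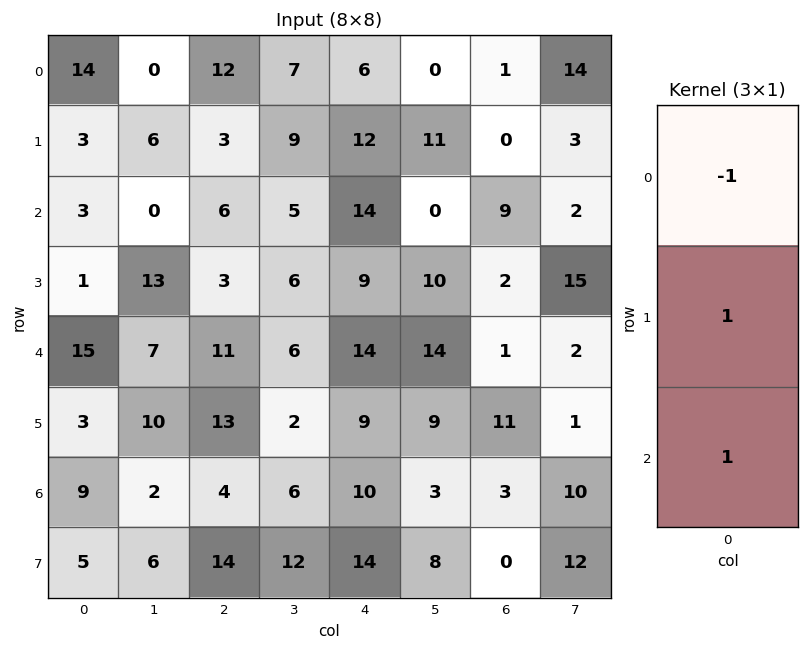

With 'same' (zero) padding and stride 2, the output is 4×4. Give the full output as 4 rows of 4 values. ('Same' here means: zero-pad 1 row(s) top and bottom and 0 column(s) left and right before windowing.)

Output[0,0]: The receptive field on the zero-padded input at this output position is [0 / 14 / 3]. Elementwise product with the kernel and sum: 0·-1 + 14·1 + 3·1.
Output[0,1]: The receptive field on the zero-padded input at this output position is [0 / 12 / 3]. Elementwise product with the kernel and sum: 0·-1 + 12·1 + 3·1.

17 15 18 1
1 6 11 11
17 21 14 10
11 5 15 -8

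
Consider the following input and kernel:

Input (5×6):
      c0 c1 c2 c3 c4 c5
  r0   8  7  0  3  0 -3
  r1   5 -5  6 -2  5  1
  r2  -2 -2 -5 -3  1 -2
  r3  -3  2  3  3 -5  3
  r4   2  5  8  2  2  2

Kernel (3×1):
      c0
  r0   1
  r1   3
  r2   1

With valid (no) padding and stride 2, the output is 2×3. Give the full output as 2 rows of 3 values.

21 13 16
-9 12 -12

Output[0,0]: The receptive field on the input at this output position is [8 / 5 / -2]. Elementwise product with the kernel and sum: 8·1 + 5·3 + -2·1.
Output[0,1]: The receptive field on the input at this output position is [0 / 6 / -5]. Elementwise product with the kernel and sum: 0·1 + 6·3 + -5·1.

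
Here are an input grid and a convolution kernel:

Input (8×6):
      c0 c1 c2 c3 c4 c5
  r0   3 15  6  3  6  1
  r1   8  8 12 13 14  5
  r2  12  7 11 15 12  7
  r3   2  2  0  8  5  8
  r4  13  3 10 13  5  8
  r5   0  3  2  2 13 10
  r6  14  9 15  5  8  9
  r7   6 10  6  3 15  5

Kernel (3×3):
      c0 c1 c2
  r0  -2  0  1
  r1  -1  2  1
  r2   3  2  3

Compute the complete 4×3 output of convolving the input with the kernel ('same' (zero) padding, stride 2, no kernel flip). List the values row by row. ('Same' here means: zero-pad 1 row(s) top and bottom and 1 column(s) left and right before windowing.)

61 87 92
49 57 53
40 53 59
82 73 80

Output[0,0]: The receptive field on the zero-padded input at this output position is [0 0 0 / 0 3 15 / 0 8 8]. Elementwise product with the kernel and sum: 0·-2 + 0·1 + 0·-1 + 3·2 + 15·1 + 0·3 + 8·2 + 8·3.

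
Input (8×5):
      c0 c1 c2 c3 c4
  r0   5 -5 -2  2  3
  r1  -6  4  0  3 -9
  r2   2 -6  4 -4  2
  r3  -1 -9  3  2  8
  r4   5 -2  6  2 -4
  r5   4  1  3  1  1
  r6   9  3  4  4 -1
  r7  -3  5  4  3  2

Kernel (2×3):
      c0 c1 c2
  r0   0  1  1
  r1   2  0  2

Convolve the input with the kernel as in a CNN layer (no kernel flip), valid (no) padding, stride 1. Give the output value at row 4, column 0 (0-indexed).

18

The receptive field on the input at this output position is [5 -2 6 / 4 1 3]. Elementwise product with the kernel and sum: -2·1 + 6·1 + 4·2 + 3·2.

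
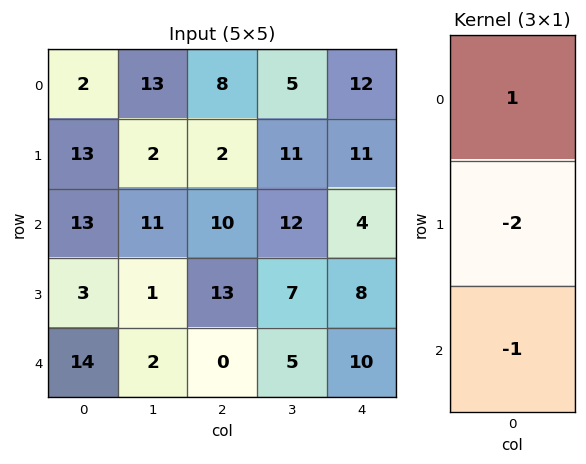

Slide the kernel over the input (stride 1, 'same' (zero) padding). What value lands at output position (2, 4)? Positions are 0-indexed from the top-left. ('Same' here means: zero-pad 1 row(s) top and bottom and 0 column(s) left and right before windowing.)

-5

The receptive field on the zero-padded input at this output position is [11 / 4 / 8]. Elementwise product with the kernel and sum: 11·1 + 4·-2 + 8·-1.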